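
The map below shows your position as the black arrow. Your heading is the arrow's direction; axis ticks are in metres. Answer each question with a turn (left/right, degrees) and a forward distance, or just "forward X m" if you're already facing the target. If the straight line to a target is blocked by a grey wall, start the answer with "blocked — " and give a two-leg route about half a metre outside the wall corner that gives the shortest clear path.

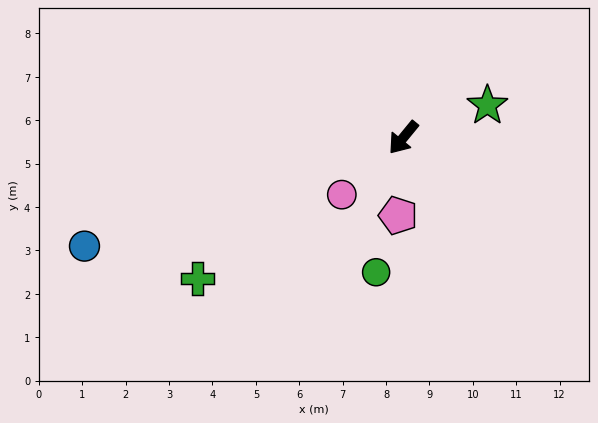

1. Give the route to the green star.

turn left 150°, forward 2.1 m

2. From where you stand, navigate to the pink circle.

turn right 8°, forward 1.9 m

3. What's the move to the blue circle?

turn right 32°, forward 7.8 m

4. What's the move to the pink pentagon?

turn left 36°, forward 1.8 m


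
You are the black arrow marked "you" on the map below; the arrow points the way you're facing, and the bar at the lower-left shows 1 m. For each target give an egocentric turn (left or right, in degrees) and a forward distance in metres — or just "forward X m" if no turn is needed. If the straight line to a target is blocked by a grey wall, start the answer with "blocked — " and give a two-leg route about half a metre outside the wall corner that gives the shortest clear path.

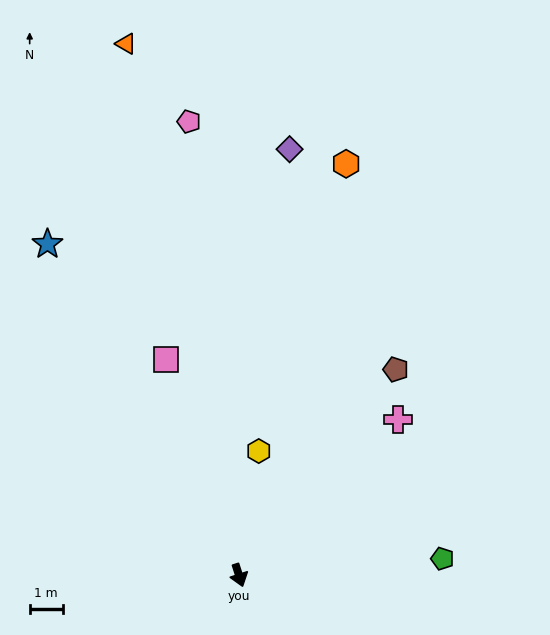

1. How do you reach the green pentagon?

turn left 77°, forward 6.2 m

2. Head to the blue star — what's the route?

turn right 168°, forward 11.6 m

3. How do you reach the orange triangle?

turn left 174°, forward 16.4 m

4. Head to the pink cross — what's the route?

turn left 117°, forward 6.7 m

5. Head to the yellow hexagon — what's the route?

turn left 153°, forward 3.8 m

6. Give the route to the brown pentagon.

turn left 125°, forward 7.8 m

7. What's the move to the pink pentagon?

turn left 168°, forward 13.8 m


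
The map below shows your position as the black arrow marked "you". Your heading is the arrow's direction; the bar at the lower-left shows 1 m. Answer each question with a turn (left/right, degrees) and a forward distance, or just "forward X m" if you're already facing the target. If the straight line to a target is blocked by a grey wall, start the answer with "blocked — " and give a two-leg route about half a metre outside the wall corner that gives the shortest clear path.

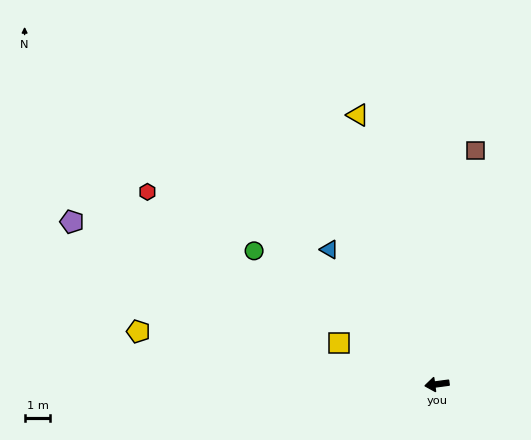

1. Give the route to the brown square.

turn right 107°, forward 9.1 m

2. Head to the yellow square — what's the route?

turn right 30°, forward 4.1 m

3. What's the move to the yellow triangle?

turn right 81°, forward 10.8 m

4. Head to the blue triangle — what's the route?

turn right 59°, forward 6.7 m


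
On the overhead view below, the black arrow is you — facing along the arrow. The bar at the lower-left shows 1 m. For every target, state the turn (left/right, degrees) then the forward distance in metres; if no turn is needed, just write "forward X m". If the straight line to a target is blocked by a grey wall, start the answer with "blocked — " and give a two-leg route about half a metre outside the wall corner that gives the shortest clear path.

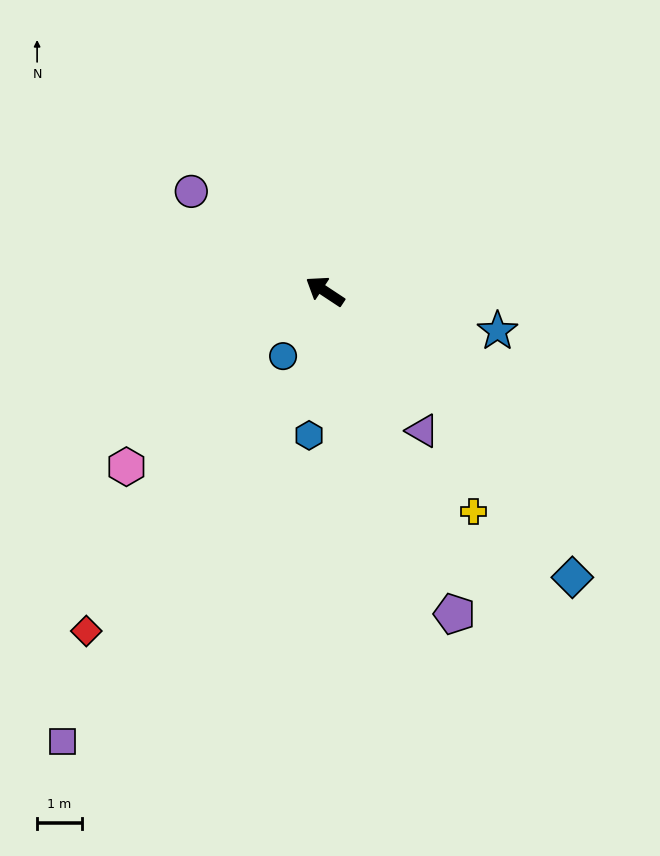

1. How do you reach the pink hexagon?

turn left 75°, forward 5.9 m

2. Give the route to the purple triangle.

turn left 158°, forward 3.8 m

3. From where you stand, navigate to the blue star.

turn right 160°, forward 3.9 m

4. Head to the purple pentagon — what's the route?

turn left 145°, forward 7.7 m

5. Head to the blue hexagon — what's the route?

turn left 117°, forward 3.2 m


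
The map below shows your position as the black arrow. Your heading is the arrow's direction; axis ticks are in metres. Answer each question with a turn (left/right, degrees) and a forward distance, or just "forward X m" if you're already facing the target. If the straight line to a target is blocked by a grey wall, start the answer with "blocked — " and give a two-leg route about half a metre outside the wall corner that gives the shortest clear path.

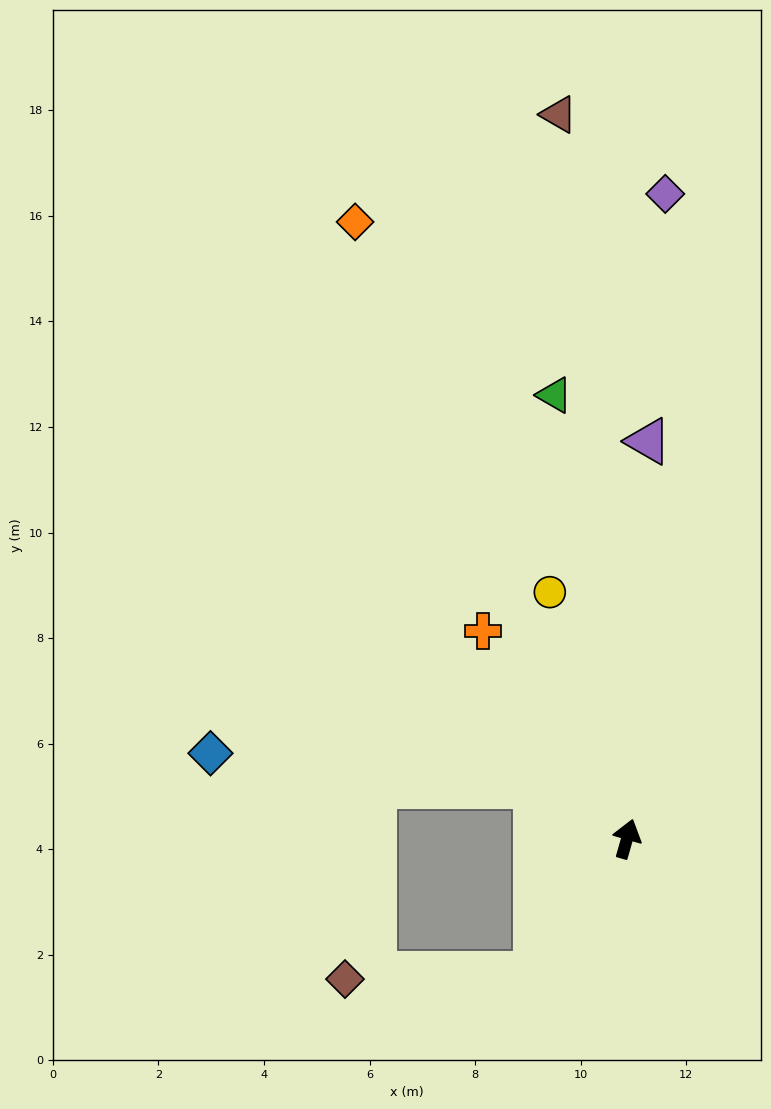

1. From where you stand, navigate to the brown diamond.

blocked — turn left 162°, forward 3.1 m, then turn right 54°, forward 3.6 m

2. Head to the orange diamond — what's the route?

turn left 40°, forward 12.8 m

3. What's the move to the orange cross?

turn left 51°, forward 4.8 m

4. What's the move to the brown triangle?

turn left 21°, forward 13.8 m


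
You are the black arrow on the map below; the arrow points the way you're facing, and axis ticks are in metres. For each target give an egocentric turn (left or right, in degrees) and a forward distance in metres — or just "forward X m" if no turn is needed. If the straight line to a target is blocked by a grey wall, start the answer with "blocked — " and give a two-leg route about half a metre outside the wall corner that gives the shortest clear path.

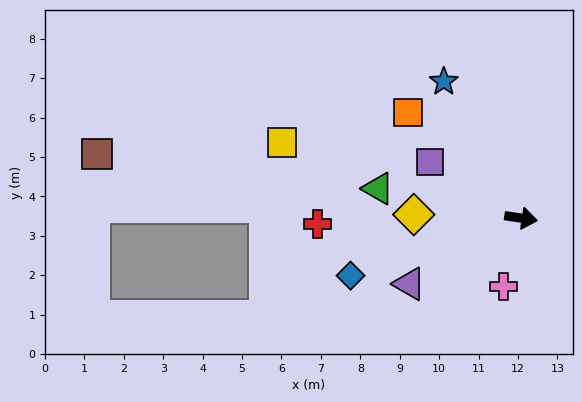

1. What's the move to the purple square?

turn left 157°, forward 2.7 m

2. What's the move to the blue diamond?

turn right 153°, forward 4.6 m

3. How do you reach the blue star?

turn left 128°, forward 4.0 m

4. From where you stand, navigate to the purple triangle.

turn right 141°, forward 3.3 m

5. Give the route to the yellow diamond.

turn right 173°, forward 2.7 m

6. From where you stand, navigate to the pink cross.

turn right 96°, forward 1.8 m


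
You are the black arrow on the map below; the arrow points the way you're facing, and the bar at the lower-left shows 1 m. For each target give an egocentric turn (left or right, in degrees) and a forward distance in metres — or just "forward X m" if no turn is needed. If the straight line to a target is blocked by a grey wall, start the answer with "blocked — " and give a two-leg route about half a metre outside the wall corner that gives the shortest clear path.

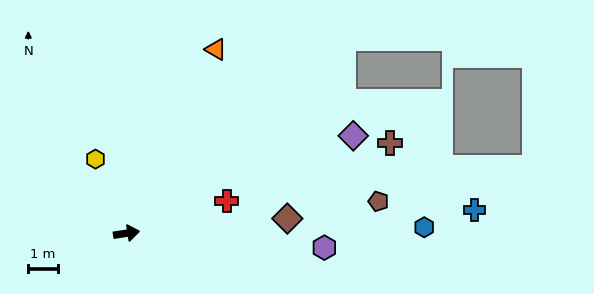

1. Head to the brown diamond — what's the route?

turn right 4°, forward 5.4 m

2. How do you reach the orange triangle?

turn left 55°, forward 6.9 m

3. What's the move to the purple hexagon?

turn right 13°, forward 6.7 m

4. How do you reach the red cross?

turn left 9°, forward 3.5 m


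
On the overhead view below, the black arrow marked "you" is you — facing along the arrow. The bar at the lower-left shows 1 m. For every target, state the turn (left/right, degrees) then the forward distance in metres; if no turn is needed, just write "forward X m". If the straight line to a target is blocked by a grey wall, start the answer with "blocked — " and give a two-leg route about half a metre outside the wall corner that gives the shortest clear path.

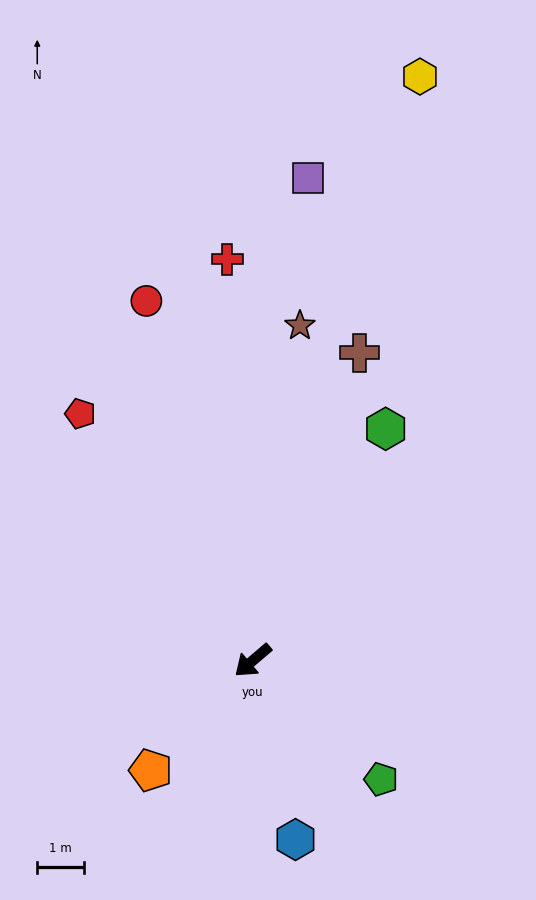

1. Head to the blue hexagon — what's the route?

turn left 63°, forward 4.0 m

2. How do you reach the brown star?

turn right 138°, forward 7.3 m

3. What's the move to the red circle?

turn right 114°, forward 8.1 m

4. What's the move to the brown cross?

turn right 150°, forward 7.0 m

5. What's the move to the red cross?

turn right 127°, forward 8.7 m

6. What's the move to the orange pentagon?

turn left 7°, forward 3.2 m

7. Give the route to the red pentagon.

turn right 96°, forward 6.5 m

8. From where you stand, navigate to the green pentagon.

turn left 97°, forward 3.8 m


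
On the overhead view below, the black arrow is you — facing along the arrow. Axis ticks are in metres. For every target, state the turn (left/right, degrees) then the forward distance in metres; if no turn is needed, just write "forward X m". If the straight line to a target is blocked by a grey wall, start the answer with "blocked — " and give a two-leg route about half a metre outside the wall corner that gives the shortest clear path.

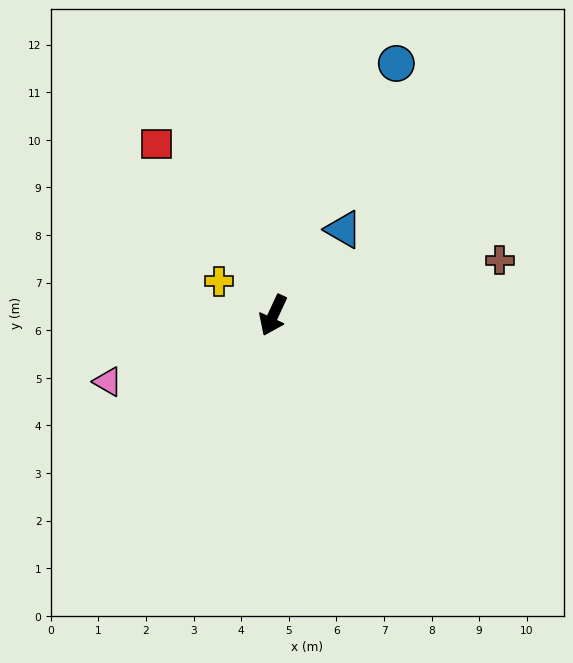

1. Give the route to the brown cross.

turn left 128°, forward 4.9 m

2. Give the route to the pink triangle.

turn right 43°, forward 3.7 m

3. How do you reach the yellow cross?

turn right 97°, forward 1.3 m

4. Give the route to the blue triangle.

turn left 166°, forward 2.3 m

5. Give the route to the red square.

turn right 121°, forward 4.4 m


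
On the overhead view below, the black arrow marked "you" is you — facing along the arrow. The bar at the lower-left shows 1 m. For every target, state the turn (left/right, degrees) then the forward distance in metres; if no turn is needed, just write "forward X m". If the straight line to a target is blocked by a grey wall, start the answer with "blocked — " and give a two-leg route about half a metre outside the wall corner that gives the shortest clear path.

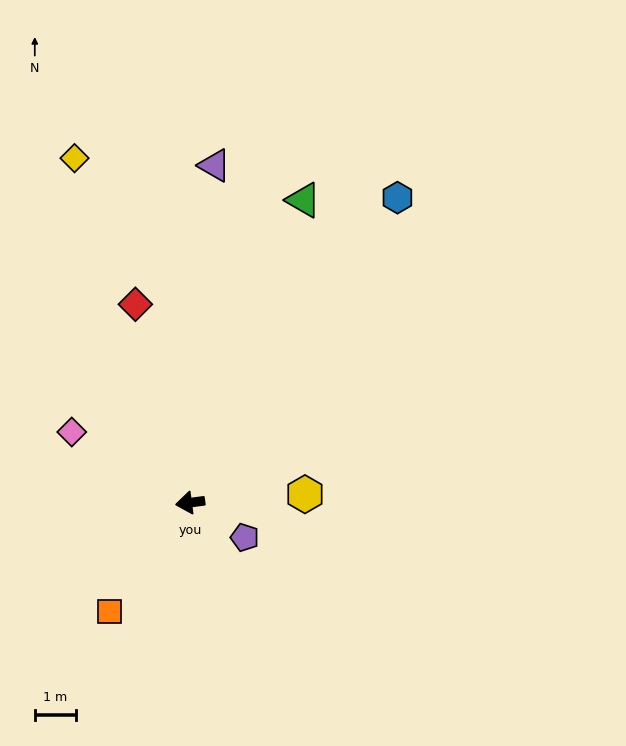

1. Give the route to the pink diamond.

turn right 38°, forward 3.4 m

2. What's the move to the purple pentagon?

turn left 140°, forward 1.6 m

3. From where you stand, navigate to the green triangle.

turn right 118°, forward 7.9 m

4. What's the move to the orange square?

turn left 46°, forward 3.3 m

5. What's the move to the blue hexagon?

turn right 132°, forward 9.0 m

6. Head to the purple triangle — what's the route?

turn right 102°, forward 8.2 m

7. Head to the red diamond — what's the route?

turn right 82°, forward 5.0 m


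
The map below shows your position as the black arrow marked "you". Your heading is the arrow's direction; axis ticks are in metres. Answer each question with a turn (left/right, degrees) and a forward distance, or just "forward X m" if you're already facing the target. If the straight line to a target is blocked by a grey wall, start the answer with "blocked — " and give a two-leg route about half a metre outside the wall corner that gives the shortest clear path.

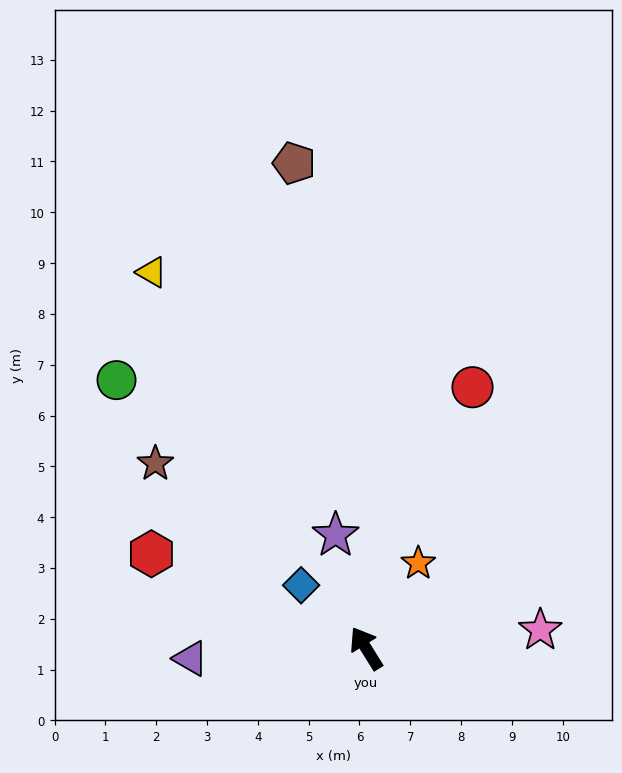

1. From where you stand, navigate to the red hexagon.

turn left 34°, forward 4.6 m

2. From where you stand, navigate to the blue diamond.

turn left 14°, forward 1.8 m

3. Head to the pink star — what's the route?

turn right 116°, forward 3.4 m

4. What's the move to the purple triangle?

turn left 61°, forward 3.5 m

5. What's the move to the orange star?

turn right 63°, forward 2.0 m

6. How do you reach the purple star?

turn right 17°, forward 2.3 m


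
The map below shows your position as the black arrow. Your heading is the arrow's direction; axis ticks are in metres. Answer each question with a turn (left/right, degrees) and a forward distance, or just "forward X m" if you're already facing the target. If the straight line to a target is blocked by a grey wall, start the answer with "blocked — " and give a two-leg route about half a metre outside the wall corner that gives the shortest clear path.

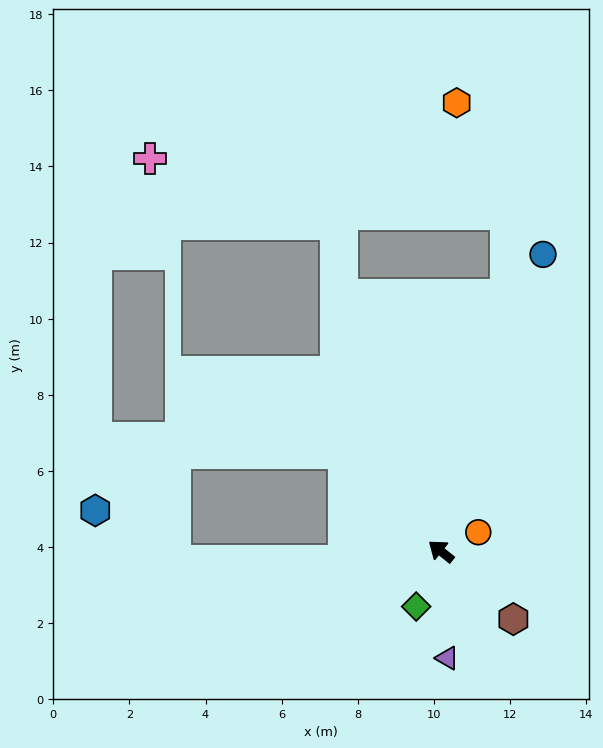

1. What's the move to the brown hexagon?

turn left 175°, forward 2.6 m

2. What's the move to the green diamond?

turn left 104°, forward 1.6 m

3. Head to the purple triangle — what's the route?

turn left 132°, forward 2.8 m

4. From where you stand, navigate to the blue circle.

turn right 70°, forward 8.2 m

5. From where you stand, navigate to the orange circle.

turn right 114°, forward 1.1 m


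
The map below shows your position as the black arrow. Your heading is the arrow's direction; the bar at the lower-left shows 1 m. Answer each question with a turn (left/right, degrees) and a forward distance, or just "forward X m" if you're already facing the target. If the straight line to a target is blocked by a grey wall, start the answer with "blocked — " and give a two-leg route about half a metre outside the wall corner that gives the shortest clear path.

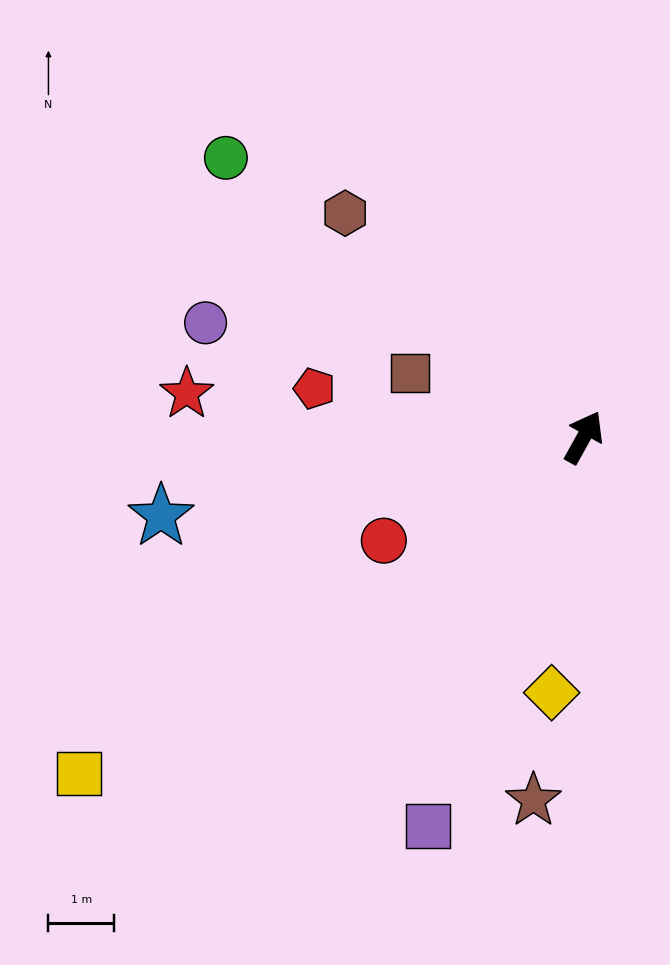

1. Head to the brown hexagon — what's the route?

turn left 76°, forward 5.0 m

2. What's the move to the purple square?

turn right 173°, forward 6.3 m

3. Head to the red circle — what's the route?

turn left 146°, forward 3.4 m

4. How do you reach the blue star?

turn left 130°, forward 6.5 m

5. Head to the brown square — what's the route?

turn left 99°, forward 2.8 m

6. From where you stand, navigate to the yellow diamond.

turn right 158°, forward 3.9 m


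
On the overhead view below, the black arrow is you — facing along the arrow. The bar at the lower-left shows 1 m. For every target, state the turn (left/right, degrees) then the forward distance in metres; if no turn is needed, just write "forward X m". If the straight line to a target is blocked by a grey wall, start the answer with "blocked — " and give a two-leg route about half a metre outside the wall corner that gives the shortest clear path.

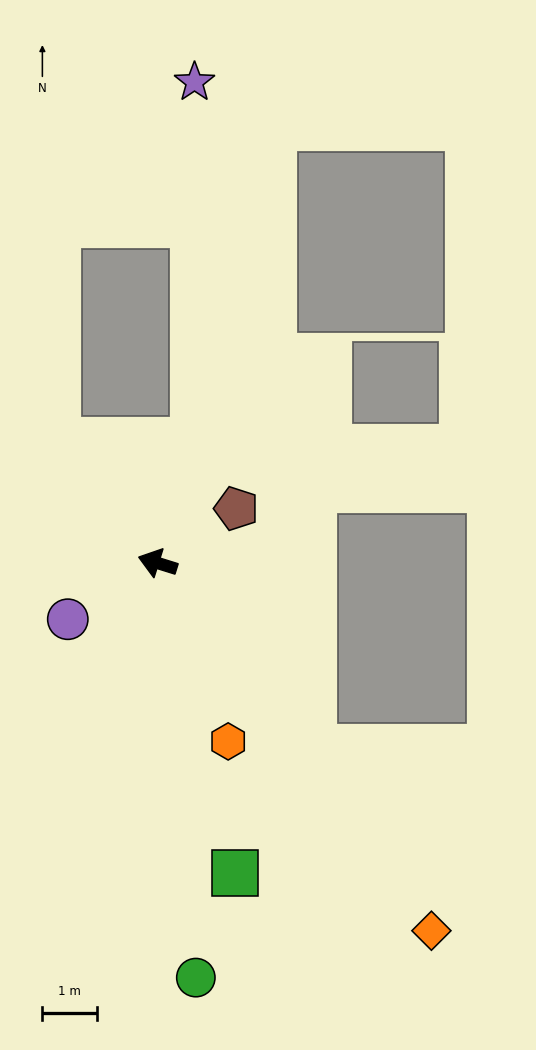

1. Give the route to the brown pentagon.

turn right 128°, forward 1.7 m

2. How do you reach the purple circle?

turn left 49°, forward 1.9 m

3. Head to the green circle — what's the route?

turn left 113°, forward 7.6 m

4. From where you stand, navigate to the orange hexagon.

turn left 129°, forward 3.5 m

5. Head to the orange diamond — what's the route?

turn left 144°, forward 8.4 m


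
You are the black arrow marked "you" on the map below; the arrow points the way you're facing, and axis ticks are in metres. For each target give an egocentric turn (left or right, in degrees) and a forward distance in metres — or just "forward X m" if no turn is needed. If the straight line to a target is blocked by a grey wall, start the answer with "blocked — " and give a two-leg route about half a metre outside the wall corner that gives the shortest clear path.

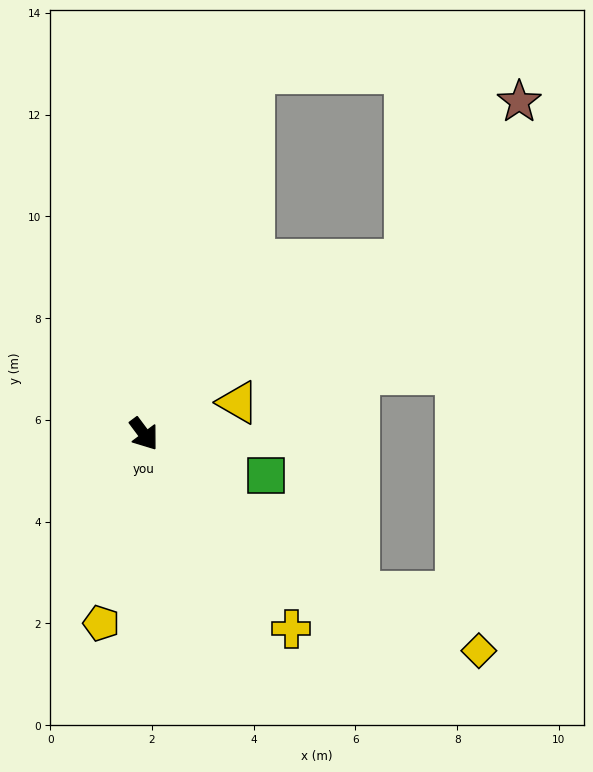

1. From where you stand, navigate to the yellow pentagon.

turn right 49°, forward 3.8 m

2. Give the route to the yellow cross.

forward 4.8 m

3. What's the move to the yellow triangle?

turn left 72°, forward 2.0 m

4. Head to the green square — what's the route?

turn left 35°, forward 2.5 m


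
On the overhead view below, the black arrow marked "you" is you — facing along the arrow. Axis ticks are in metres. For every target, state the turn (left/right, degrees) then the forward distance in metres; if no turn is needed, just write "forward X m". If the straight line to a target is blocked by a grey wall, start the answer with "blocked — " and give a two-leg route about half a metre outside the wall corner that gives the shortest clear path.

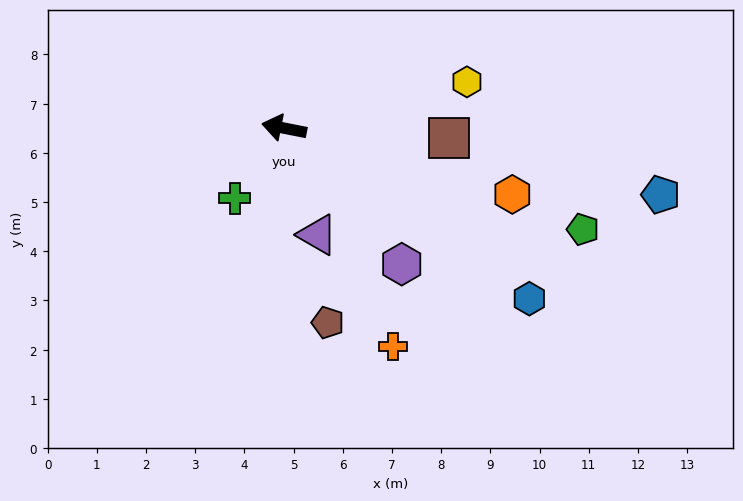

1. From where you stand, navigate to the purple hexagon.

turn left 142°, forward 3.7 m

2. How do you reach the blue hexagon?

turn left 156°, forward 6.1 m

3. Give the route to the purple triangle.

turn left 119°, forward 2.3 m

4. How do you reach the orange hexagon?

turn left 175°, forward 4.8 m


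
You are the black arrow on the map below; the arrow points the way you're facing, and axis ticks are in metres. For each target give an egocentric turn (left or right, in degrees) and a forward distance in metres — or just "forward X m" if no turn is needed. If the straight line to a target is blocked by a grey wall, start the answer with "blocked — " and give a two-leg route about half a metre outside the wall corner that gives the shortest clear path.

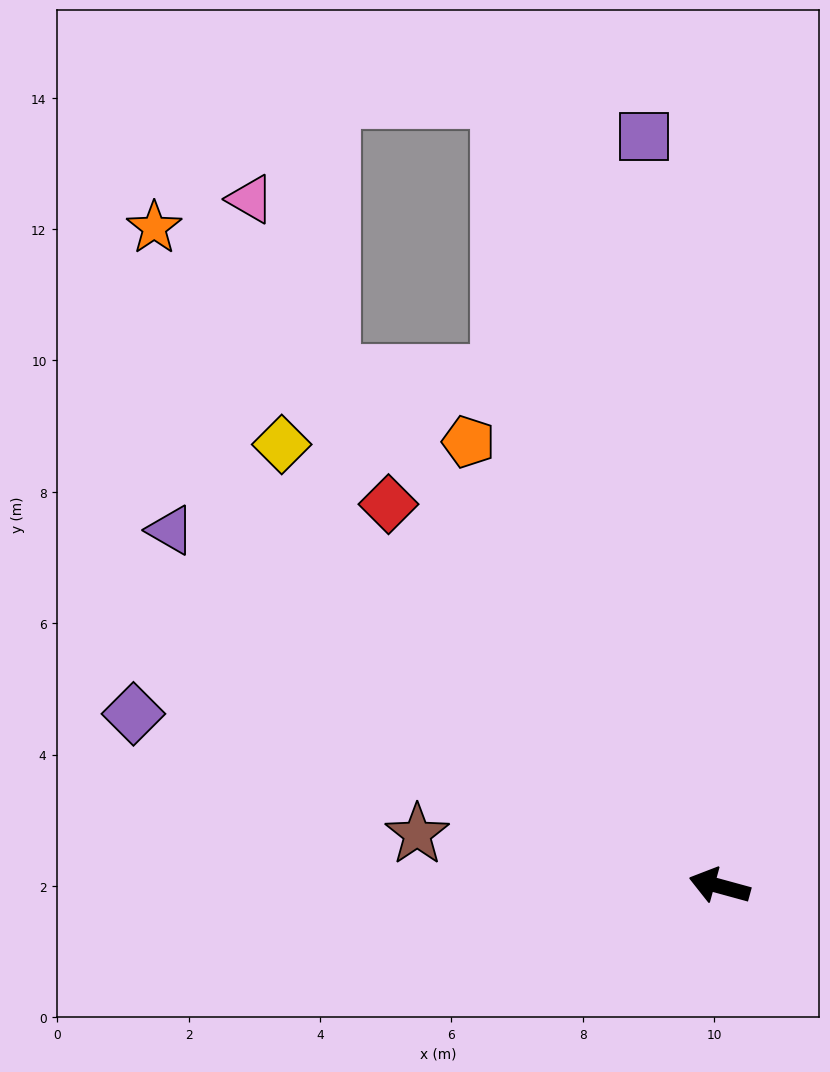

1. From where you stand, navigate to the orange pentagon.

turn right 45°, forward 7.8 m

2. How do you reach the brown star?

turn left 6°, forward 4.7 m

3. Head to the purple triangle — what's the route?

turn right 18°, forward 10.0 m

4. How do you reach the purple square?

turn right 69°, forward 11.5 m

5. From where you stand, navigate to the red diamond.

turn right 34°, forward 7.7 m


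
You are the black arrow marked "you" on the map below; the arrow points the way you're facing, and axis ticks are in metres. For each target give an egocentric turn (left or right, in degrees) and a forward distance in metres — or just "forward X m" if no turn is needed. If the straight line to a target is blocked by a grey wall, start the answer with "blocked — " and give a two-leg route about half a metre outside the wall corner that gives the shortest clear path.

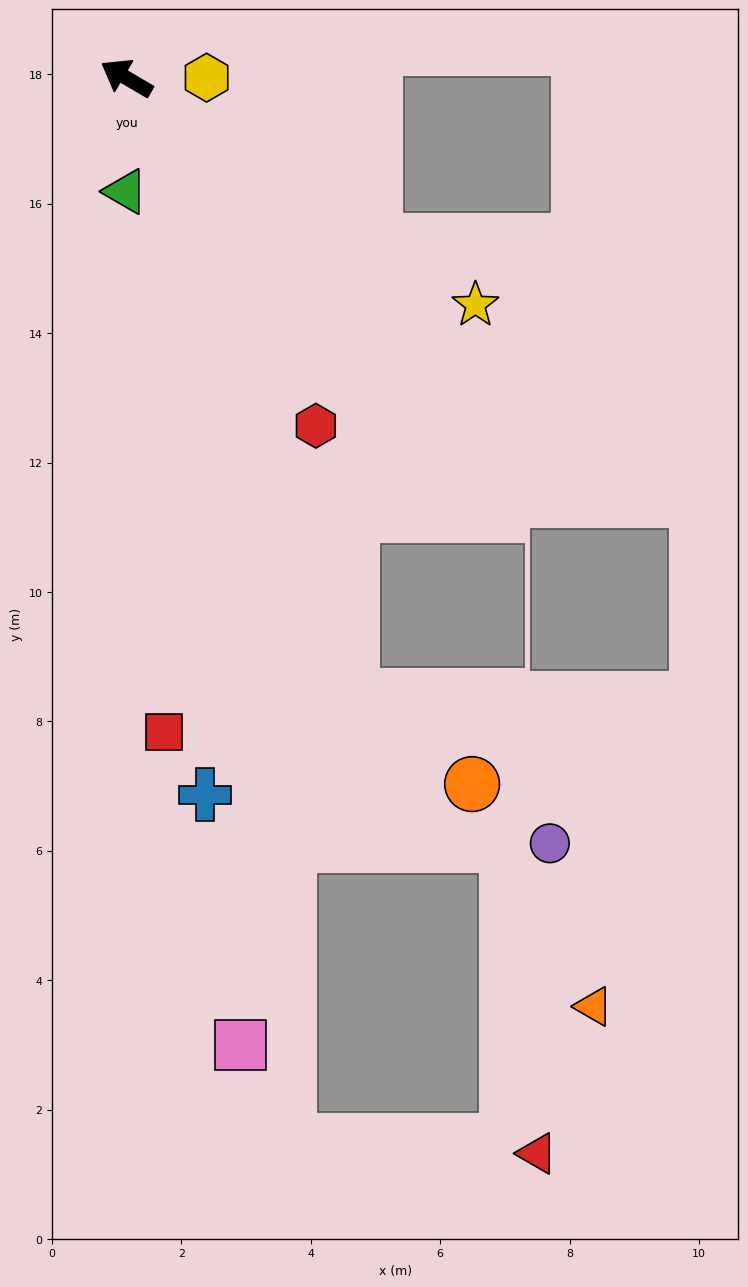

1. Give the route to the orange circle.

blocked — turn left 140°, forward 10.2 m, then turn left 34°, forward 2.3 m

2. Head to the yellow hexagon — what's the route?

turn right 149°, forward 1.2 m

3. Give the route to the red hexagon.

turn left 149°, forward 6.1 m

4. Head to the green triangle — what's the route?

turn left 120°, forward 1.8 m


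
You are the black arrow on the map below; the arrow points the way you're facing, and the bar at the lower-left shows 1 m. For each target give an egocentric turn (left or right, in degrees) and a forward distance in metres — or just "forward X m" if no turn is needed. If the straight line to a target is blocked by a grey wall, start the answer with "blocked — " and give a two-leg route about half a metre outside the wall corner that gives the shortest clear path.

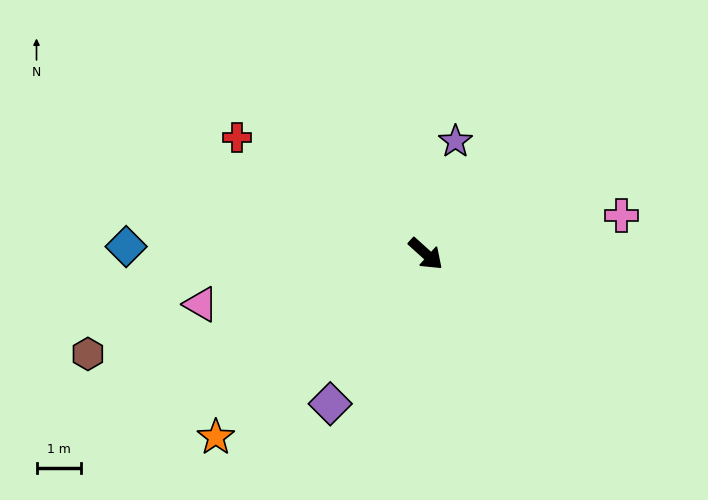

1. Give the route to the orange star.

turn right 97°, forward 6.3 m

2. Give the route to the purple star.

turn left 117°, forward 2.6 m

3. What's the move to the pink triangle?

turn right 125°, forward 5.2 m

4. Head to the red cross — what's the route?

turn right 170°, forward 5.0 m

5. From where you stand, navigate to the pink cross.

turn left 53°, forward 4.5 m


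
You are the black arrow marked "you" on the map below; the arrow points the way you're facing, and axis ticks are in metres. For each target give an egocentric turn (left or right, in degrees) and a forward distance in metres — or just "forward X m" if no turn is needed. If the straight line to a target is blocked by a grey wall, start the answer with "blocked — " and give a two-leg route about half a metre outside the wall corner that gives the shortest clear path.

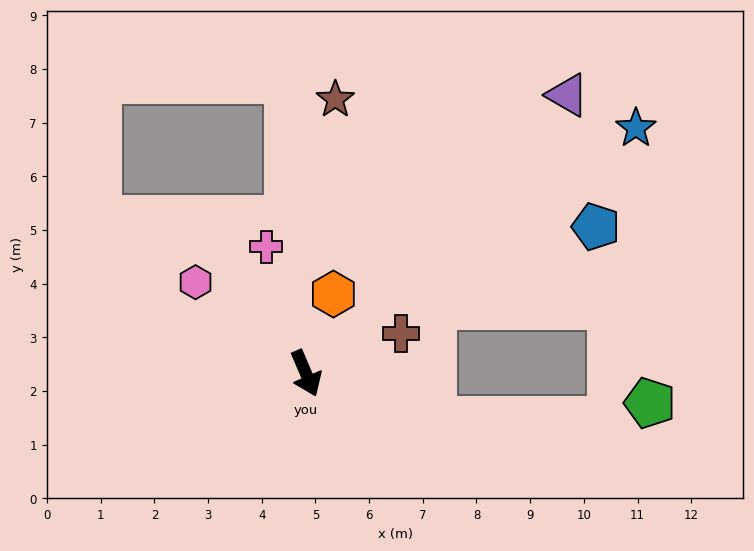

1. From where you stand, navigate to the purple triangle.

turn left 114°, forward 7.1 m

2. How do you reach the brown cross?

turn left 90°, forward 1.9 m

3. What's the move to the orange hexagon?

turn left 138°, forward 1.6 m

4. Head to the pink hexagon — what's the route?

turn right 153°, forward 2.7 m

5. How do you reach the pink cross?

turn left 174°, forward 2.5 m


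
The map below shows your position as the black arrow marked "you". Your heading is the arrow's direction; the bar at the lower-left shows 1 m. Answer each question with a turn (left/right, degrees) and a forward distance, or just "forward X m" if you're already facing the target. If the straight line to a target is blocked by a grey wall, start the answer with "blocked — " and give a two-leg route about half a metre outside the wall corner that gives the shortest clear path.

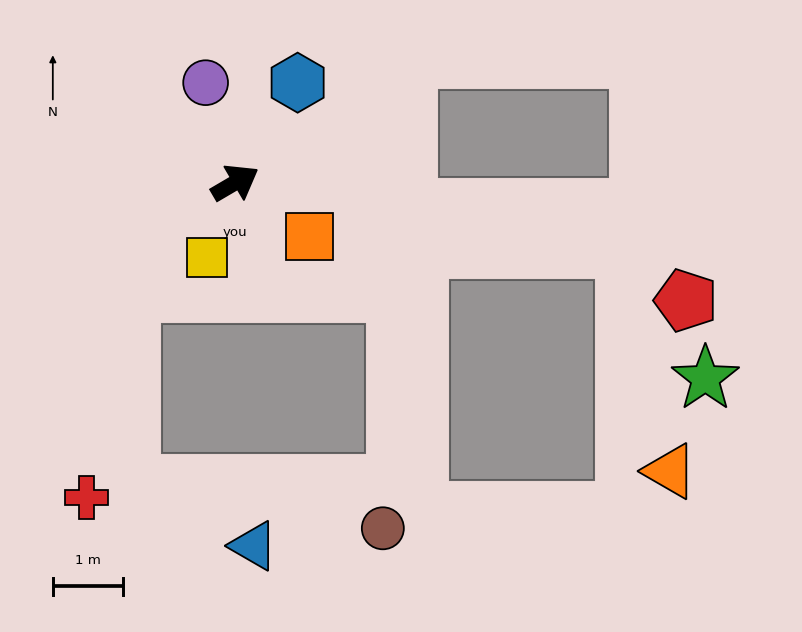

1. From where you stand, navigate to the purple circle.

turn left 76°, forward 1.5 m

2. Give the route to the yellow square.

turn right 141°, forward 1.1 m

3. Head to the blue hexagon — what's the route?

turn left 28°, forward 1.7 m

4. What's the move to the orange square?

turn right 67°, forward 1.3 m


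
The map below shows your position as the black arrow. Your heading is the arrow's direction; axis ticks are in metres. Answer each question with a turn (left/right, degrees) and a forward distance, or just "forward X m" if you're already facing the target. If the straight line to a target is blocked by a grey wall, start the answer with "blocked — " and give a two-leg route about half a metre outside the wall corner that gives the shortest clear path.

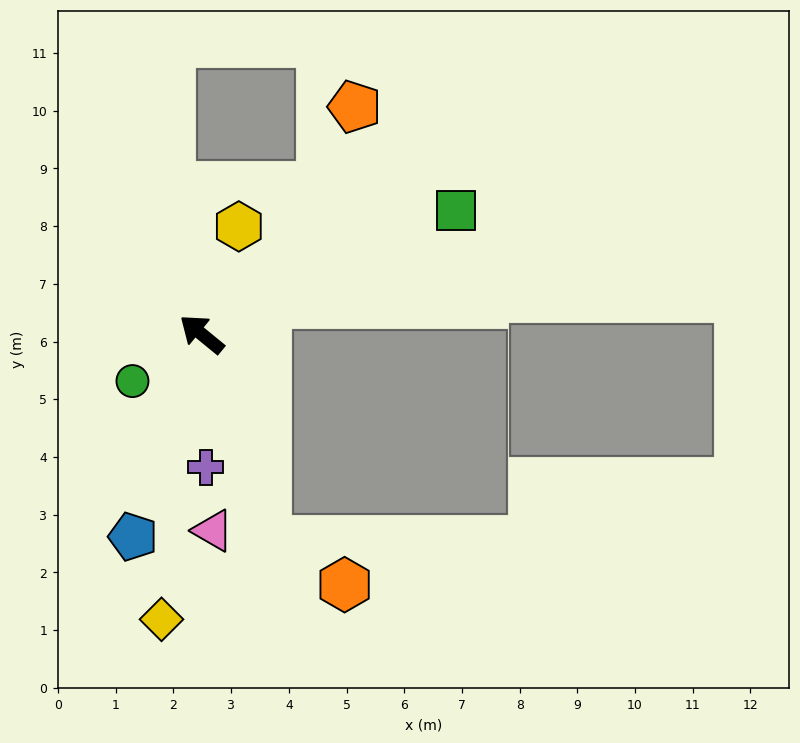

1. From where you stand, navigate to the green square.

turn right 115°, forward 4.9 m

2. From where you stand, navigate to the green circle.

turn left 73°, forward 1.4 m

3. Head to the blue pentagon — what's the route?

turn left 111°, forward 3.7 m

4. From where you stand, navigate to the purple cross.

turn left 131°, forward 2.3 m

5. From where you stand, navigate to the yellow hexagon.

turn right 70°, forward 2.0 m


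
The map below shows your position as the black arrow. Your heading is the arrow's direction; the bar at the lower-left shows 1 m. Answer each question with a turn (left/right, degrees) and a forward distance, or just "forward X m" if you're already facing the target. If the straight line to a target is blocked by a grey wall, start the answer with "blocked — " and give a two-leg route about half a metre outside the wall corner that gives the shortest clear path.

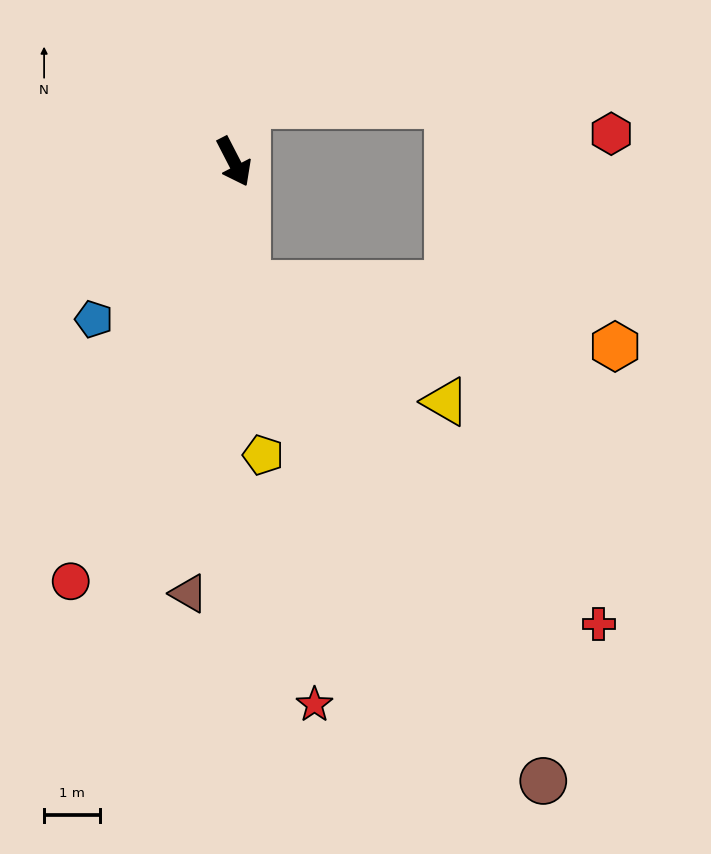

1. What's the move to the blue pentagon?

turn right 69°, forward 3.8 m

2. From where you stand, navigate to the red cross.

blocked — turn right 21°, forward 2.2 m, then turn left 40°, forward 8.8 m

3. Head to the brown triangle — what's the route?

turn right 33°, forward 7.8 m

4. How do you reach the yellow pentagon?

turn right 22°, forward 5.3 m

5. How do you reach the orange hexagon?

blocked — turn right 21°, forward 2.2 m, then turn left 74°, forward 6.7 m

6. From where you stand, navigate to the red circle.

turn right 49°, forward 8.1 m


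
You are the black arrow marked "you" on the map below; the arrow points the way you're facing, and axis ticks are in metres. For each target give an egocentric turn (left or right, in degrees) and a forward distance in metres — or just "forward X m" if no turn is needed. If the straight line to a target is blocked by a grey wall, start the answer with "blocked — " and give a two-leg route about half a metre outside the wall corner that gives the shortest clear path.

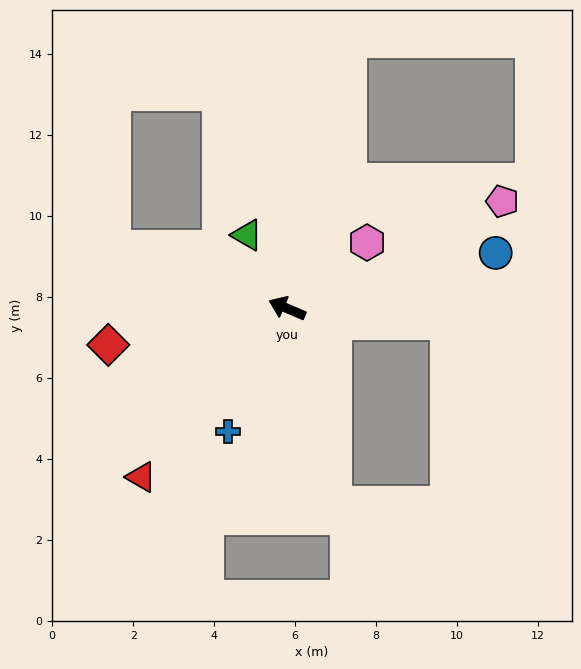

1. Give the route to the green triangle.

turn right 38°, forward 2.1 m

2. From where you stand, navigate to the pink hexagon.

turn right 117°, forward 2.6 m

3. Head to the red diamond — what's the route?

turn left 35°, forward 4.5 m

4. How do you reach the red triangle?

turn left 72°, forward 5.5 m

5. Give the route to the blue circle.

turn right 142°, forward 5.3 m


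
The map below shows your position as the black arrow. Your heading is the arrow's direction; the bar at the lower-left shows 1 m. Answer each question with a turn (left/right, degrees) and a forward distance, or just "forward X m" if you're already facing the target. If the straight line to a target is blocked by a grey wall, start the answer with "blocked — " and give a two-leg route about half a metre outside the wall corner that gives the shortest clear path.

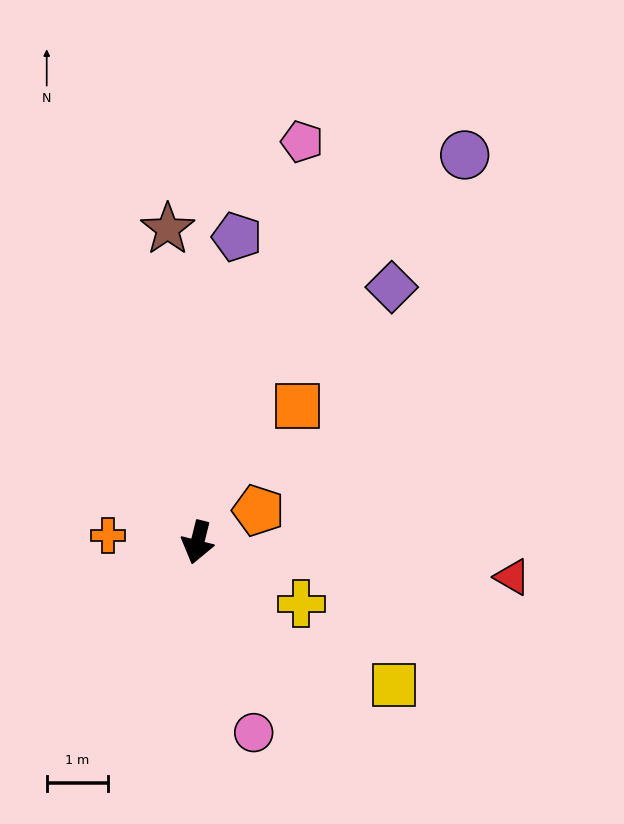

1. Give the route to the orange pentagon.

turn left 132°, forward 1.1 m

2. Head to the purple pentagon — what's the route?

turn right 173°, forward 5.0 m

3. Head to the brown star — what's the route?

turn right 161°, forward 5.2 m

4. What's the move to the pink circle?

turn left 30°, forward 3.2 m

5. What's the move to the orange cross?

turn right 80°, forward 1.5 m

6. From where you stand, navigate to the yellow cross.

turn left 73°, forward 2.0 m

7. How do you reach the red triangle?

turn left 98°, forward 5.2 m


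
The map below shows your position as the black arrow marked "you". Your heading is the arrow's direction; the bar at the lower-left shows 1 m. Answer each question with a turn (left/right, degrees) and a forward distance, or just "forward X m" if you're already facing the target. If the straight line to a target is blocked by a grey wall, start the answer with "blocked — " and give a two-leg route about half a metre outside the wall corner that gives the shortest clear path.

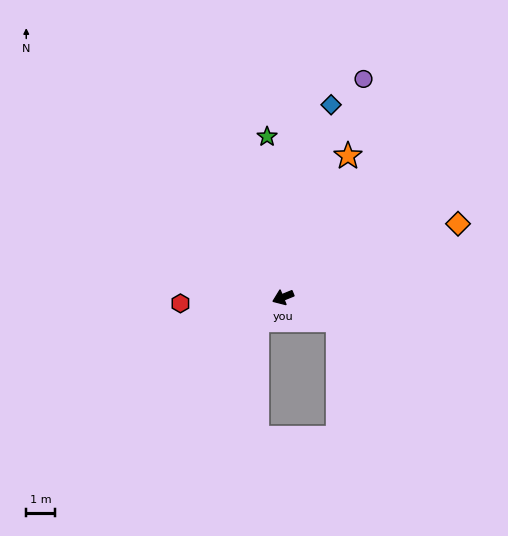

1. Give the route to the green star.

turn right 106°, forward 5.6 m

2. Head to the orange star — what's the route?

turn right 137°, forward 5.4 m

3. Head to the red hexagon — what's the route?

turn right 19°, forward 3.6 m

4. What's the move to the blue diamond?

turn right 126°, forward 6.9 m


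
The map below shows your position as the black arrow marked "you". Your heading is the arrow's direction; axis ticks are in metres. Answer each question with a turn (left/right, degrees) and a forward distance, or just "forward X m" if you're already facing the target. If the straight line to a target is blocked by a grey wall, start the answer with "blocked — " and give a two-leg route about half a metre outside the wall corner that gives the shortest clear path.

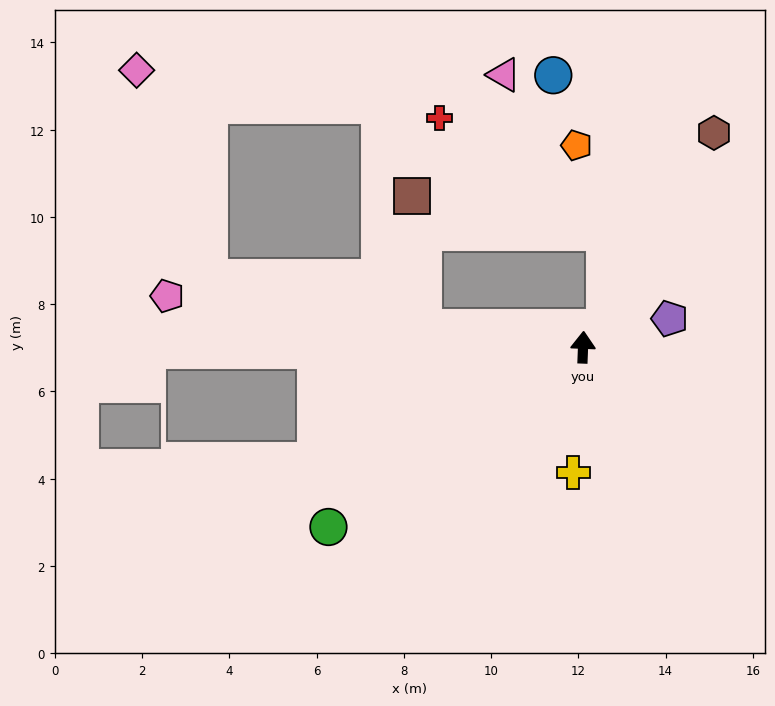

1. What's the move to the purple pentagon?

turn right 69°, forward 2.1 m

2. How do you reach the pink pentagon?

turn left 85°, forward 9.6 m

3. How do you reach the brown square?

blocked — turn left 85°, forward 3.7 m, then turn right 78°, forward 3.0 m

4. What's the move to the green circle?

turn left 127°, forward 7.1 m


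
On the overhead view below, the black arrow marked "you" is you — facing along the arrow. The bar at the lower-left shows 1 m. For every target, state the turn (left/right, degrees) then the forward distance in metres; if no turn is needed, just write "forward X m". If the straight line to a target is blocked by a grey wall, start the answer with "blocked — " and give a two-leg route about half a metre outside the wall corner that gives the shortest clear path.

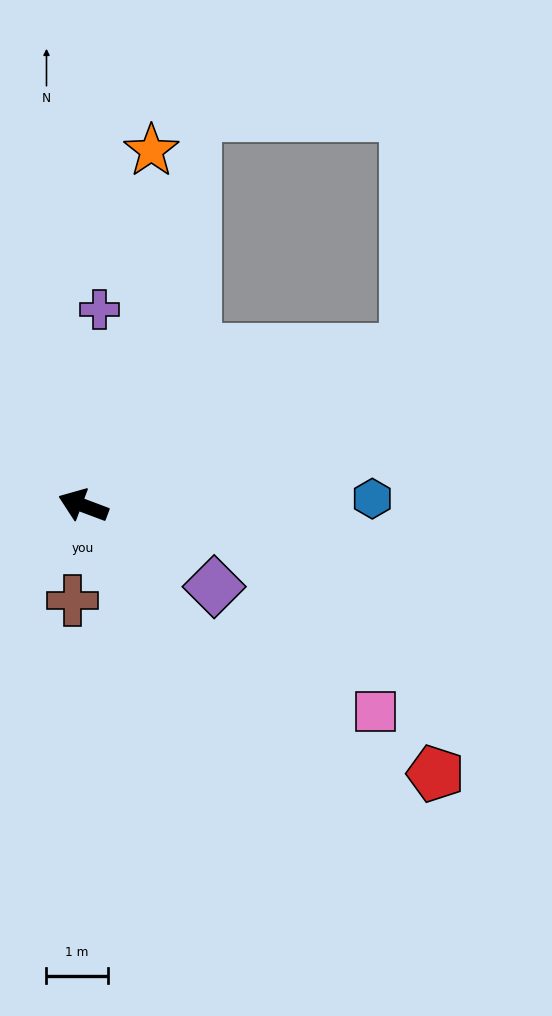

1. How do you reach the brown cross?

turn left 104°, forward 1.6 m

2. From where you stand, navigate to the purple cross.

turn right 74°, forward 3.2 m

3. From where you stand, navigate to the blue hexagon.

turn right 158°, forward 4.7 m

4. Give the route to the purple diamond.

turn left 169°, forward 2.5 m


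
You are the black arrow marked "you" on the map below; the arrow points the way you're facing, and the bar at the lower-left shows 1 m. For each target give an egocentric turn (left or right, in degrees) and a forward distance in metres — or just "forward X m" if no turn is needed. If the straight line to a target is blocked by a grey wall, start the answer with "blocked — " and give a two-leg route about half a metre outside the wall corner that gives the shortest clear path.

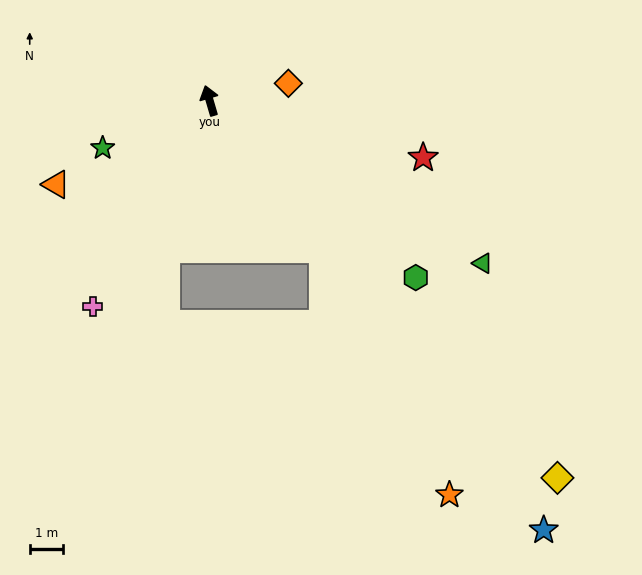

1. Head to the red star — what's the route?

turn right 121°, forward 6.6 m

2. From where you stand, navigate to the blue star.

turn right 158°, forward 16.3 m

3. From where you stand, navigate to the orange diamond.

turn right 94°, forward 2.4 m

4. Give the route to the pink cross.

turn left 134°, forward 7.1 m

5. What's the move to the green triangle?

turn right 137°, forward 9.5 m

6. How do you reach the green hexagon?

turn right 147°, forward 8.1 m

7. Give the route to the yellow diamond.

turn right 154°, forward 15.3 m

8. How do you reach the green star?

turn left 98°, forward 3.5 m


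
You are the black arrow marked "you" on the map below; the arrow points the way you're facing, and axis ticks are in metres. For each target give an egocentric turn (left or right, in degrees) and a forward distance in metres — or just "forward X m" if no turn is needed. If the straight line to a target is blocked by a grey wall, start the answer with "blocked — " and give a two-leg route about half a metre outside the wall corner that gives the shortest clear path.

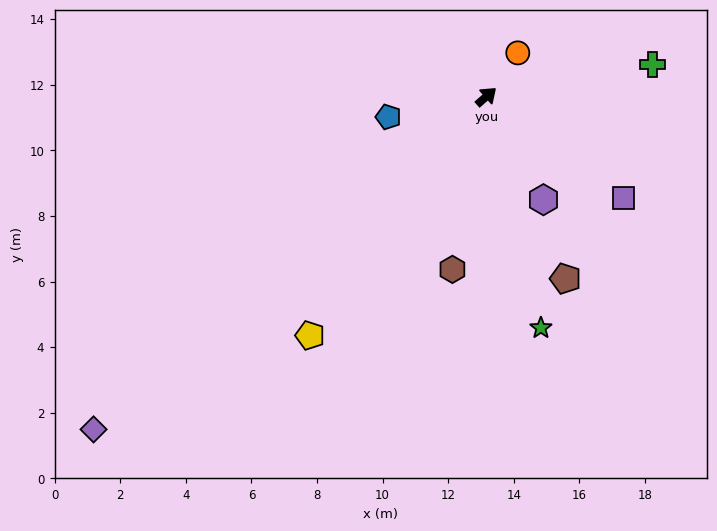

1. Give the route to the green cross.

turn right 30°, forward 5.2 m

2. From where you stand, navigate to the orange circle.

turn left 13°, forward 1.6 m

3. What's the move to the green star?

turn right 118°, forward 7.2 m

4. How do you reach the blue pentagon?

turn left 150°, forward 3.1 m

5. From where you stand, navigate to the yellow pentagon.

turn right 168°, forward 9.1 m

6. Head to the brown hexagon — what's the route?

turn right 142°, forward 5.4 m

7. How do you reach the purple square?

turn right 78°, forward 5.2 m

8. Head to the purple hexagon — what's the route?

turn right 102°, forward 3.6 m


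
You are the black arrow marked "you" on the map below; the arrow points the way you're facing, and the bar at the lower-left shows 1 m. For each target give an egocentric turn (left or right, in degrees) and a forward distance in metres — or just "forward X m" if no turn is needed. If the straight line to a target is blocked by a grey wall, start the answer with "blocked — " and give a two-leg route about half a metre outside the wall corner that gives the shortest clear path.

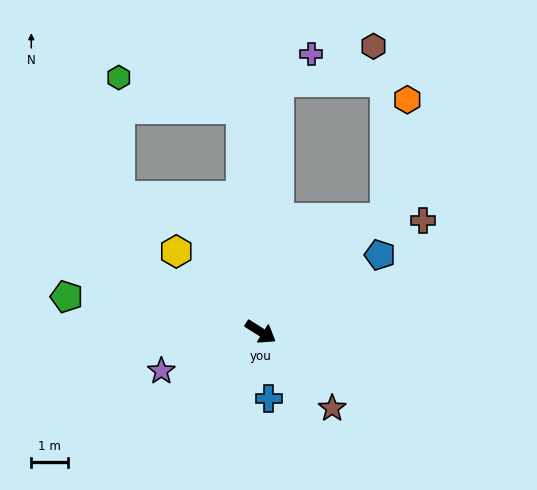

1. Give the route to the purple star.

turn right 126°, forward 2.9 m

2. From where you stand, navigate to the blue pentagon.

turn left 65°, forward 3.9 m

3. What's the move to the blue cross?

turn right 51°, forward 1.8 m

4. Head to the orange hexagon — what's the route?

blocked — turn left 75°, forward 4.7 m, then turn left 37°, forward 3.3 m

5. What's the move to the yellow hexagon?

turn left 169°, forward 3.2 m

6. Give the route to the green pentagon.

turn right 158°, forward 5.4 m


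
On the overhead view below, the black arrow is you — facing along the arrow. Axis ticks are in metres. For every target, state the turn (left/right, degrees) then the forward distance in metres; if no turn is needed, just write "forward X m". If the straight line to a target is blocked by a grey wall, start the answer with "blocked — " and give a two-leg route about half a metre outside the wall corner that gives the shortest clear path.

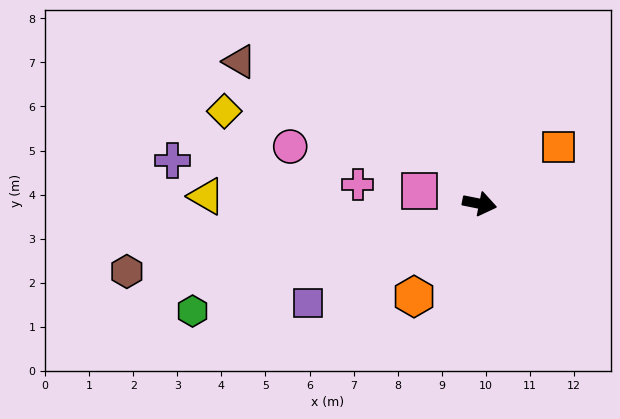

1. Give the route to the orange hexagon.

turn right 114°, forward 2.6 m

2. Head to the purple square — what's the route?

turn right 139°, forward 4.5 m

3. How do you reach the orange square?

turn left 47°, forward 2.2 m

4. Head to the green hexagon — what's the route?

turn right 148°, forward 7.0 m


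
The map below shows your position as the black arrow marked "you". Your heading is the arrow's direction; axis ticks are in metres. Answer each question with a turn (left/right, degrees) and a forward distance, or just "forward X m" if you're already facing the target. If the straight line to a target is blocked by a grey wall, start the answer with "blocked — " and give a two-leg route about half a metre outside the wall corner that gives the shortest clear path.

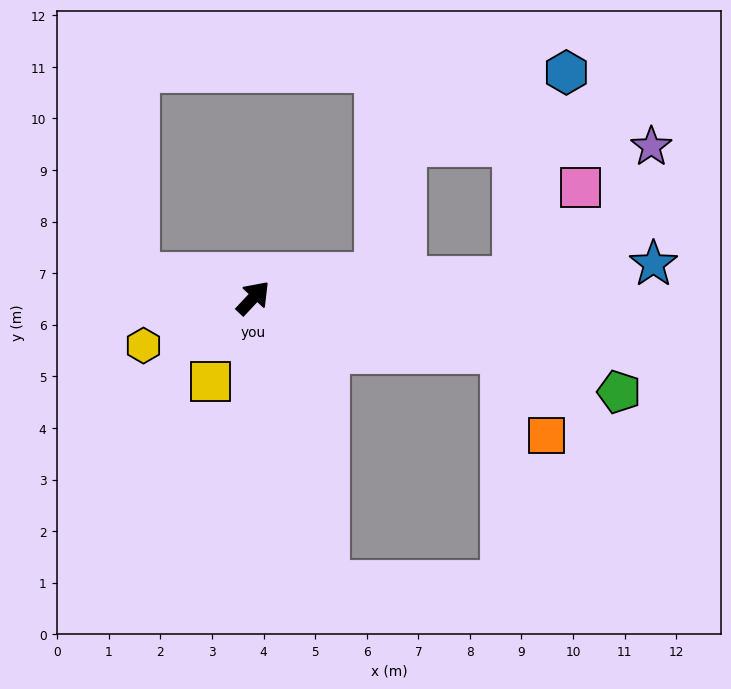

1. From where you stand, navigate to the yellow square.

turn right 164°, forward 1.8 m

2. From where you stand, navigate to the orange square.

blocked — turn right 59°, forward 4.9 m, then turn right 50°, forward 1.8 m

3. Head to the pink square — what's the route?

blocked — turn right 43°, forward 5.1 m, then turn left 50°, forward 2.2 m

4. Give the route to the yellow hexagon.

turn left 157°, forward 2.3 m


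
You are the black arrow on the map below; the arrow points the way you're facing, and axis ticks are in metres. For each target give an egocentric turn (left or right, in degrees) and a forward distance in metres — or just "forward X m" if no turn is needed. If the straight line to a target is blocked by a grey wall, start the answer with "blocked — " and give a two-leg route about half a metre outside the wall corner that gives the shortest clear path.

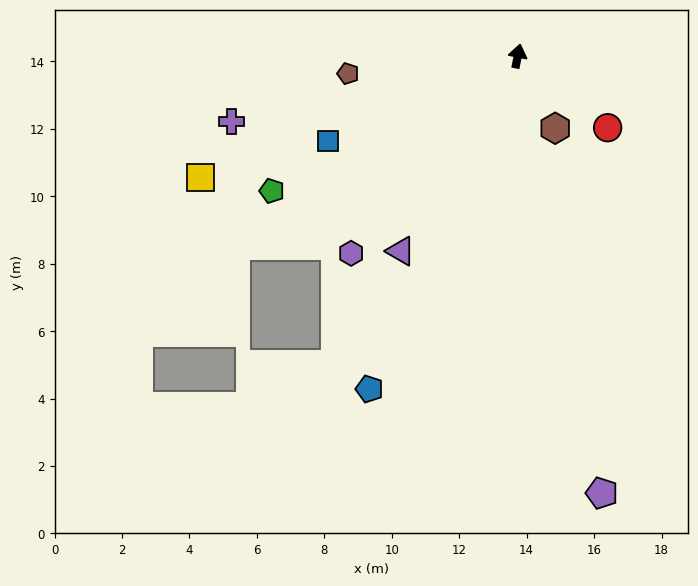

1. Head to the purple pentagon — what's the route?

turn right 158°, forward 13.2 m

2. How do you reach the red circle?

turn right 117°, forward 3.4 m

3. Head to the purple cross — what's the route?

turn left 114°, forward 8.7 m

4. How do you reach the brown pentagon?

turn left 107°, forward 5.1 m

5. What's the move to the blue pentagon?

turn left 167°, forward 10.8 m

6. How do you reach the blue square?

turn left 125°, forward 6.2 m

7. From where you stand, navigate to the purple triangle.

turn left 160°, forward 6.7 m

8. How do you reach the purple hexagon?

turn left 151°, forward 7.7 m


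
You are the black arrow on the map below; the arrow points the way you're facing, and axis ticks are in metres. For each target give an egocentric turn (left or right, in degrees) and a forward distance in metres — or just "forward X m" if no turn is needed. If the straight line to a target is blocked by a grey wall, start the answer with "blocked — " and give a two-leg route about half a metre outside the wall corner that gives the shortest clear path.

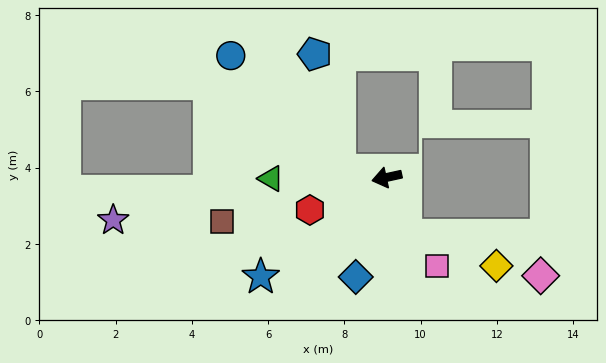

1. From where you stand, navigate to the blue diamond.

turn left 60°, forward 2.7 m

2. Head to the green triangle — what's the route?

turn right 12°, forward 3.0 m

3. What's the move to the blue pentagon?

blocked — turn right 21°, forward 1.2 m, then turn right 69°, forward 3.1 m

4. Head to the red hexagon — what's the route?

turn left 11°, forward 2.2 m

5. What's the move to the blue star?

turn left 26°, forward 4.2 m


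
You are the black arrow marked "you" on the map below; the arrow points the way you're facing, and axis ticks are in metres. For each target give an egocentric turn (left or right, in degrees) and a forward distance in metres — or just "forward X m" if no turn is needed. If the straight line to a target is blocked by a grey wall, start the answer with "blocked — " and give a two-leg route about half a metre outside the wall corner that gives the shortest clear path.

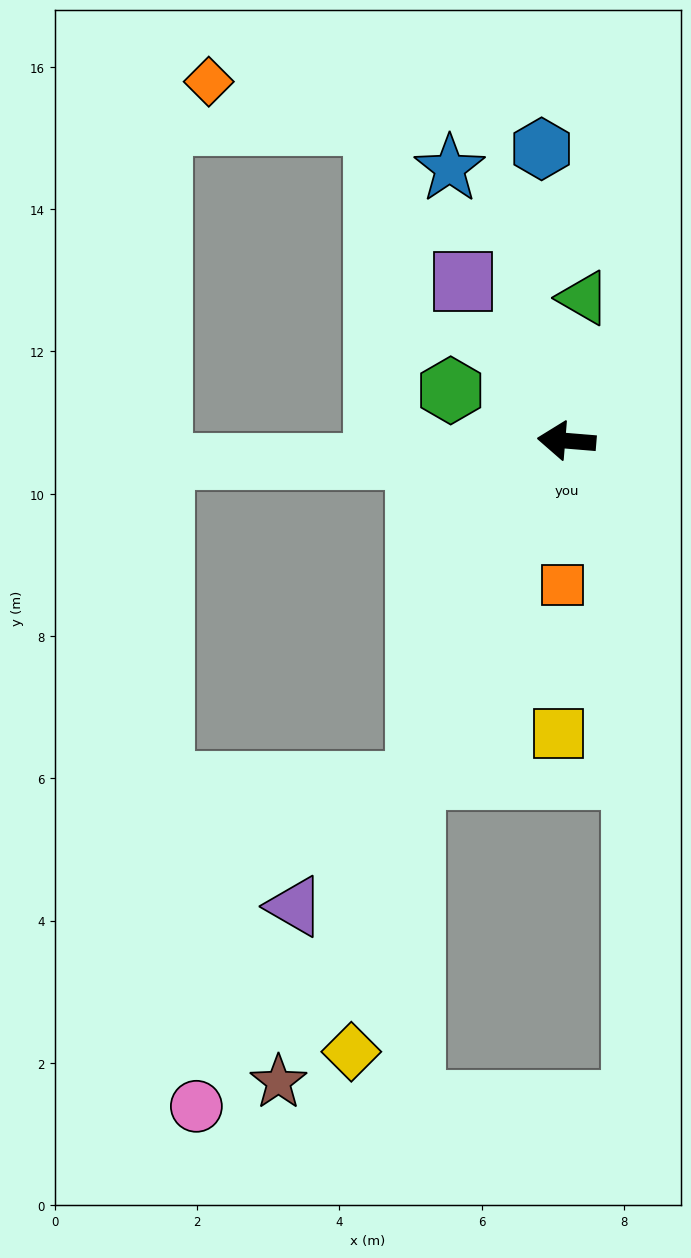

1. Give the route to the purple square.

turn right 52°, forward 2.7 m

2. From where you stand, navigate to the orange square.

turn left 93°, forward 2.0 m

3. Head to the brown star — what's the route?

turn left 71°, forward 9.9 m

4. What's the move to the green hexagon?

turn right 19°, forward 1.8 m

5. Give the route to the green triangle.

turn right 92°, forward 2.0 m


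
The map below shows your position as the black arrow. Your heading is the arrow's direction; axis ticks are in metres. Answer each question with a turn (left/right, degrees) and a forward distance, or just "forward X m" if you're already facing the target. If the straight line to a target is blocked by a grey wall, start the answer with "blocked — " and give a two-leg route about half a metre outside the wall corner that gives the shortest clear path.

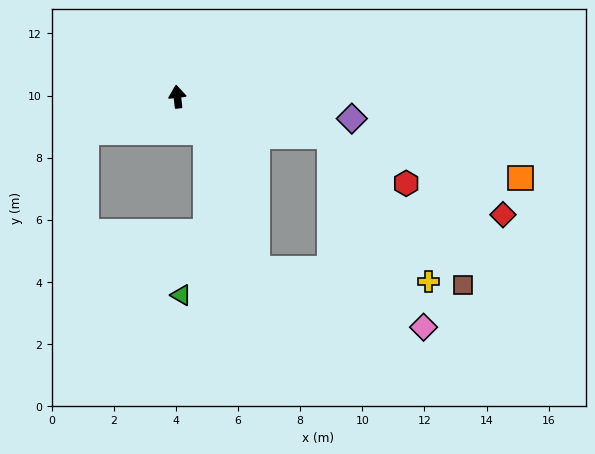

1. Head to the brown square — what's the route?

blocked — turn right 111°, forward 5.1 m, then turn right 34°, forward 6.4 m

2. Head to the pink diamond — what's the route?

blocked — turn right 111°, forward 5.1 m, then turn right 50°, forward 6.8 m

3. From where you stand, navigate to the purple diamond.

turn right 104°, forward 5.7 m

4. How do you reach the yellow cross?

blocked — turn right 111°, forward 5.1 m, then turn right 42°, forward 5.6 m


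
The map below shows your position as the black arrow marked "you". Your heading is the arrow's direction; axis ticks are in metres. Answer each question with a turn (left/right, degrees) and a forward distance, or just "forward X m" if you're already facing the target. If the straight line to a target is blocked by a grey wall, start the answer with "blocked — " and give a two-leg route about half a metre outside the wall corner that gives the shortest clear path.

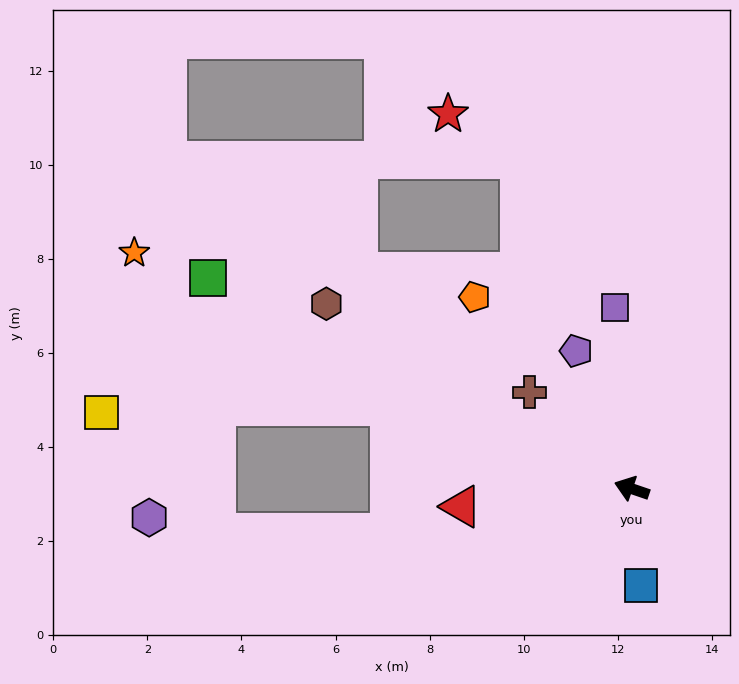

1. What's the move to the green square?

turn right 8°, forward 10.1 m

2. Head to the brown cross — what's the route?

turn right 25°, forward 3.0 m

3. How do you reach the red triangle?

turn left 25°, forward 3.6 m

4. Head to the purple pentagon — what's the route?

turn right 49°, forward 3.2 m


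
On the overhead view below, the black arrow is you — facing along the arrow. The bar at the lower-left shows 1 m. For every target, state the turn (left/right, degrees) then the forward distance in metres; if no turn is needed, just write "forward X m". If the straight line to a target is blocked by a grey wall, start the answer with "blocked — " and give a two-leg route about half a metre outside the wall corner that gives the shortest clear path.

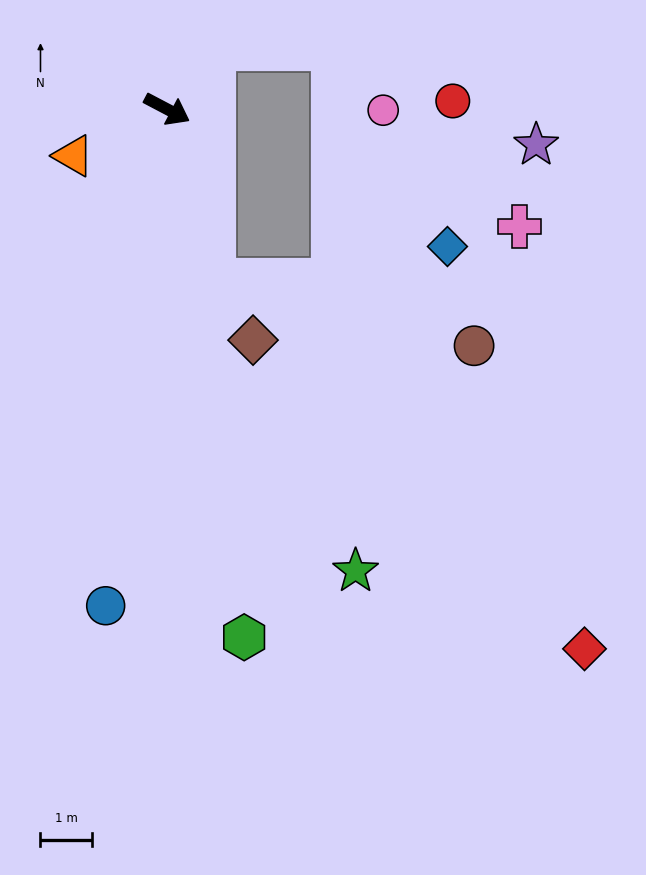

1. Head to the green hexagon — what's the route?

turn right 54°, forward 10.3 m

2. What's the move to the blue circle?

turn right 69°, forward 9.7 m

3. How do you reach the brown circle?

blocked — turn right 47°, forward 3.4 m, then turn left 61°, forward 5.2 m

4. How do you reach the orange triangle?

turn right 126°, forward 2.0 m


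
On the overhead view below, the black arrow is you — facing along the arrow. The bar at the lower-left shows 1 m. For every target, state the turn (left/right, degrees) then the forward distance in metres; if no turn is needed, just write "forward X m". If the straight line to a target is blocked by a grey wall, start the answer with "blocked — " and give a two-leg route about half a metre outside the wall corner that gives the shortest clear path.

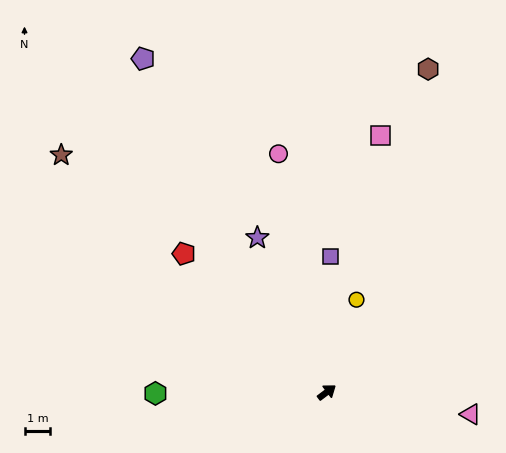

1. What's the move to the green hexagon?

turn left 143°, forward 6.6 m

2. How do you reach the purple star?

turn left 77°, forward 6.6 m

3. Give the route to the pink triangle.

turn right 46°, forward 5.6 m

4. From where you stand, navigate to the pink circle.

turn left 64°, forward 9.4 m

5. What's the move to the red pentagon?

turn left 99°, forward 7.7 m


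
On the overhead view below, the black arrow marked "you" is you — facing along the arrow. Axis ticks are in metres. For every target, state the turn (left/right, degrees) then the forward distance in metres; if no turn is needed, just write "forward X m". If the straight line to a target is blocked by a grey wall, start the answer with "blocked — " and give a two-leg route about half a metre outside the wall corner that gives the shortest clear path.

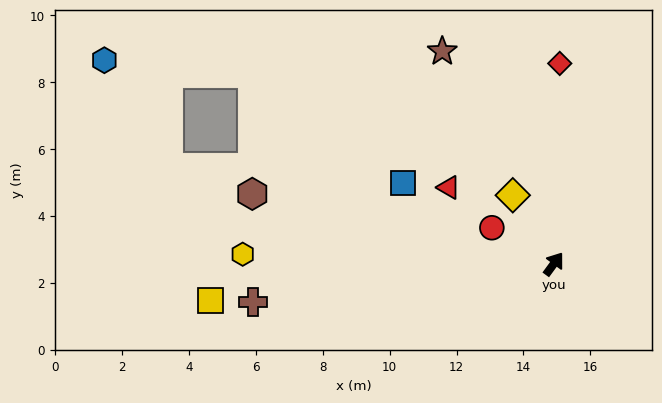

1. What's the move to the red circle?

turn left 96°, forward 2.1 m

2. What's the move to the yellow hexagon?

turn left 124°, forward 9.3 m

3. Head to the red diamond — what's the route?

turn left 35°, forward 6.0 m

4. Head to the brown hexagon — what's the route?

turn left 113°, forward 9.3 m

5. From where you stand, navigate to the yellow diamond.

turn left 67°, forward 2.4 m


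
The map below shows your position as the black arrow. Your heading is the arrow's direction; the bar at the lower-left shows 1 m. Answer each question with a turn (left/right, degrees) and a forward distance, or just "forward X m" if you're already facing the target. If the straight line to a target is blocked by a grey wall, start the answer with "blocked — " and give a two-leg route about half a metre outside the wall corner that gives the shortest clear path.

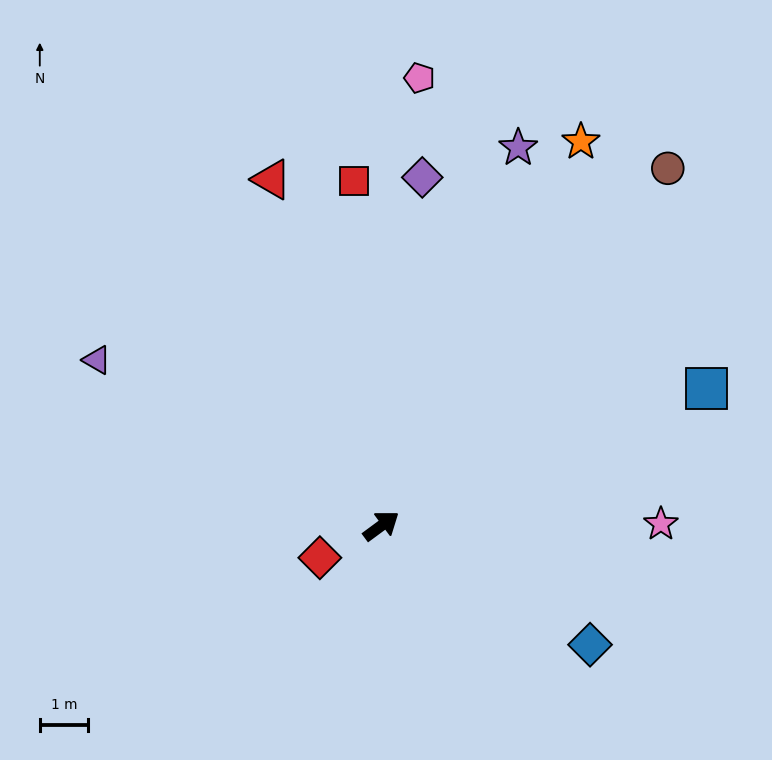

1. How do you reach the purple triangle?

turn left 113°, forward 6.9 m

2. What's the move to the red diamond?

turn left 171°, forward 1.4 m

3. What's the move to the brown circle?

turn left 15°, forward 9.5 m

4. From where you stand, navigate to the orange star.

turn left 26°, forward 9.0 m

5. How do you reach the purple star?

turn left 34°, forward 8.4 m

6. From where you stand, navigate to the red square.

turn left 58°, forward 7.2 m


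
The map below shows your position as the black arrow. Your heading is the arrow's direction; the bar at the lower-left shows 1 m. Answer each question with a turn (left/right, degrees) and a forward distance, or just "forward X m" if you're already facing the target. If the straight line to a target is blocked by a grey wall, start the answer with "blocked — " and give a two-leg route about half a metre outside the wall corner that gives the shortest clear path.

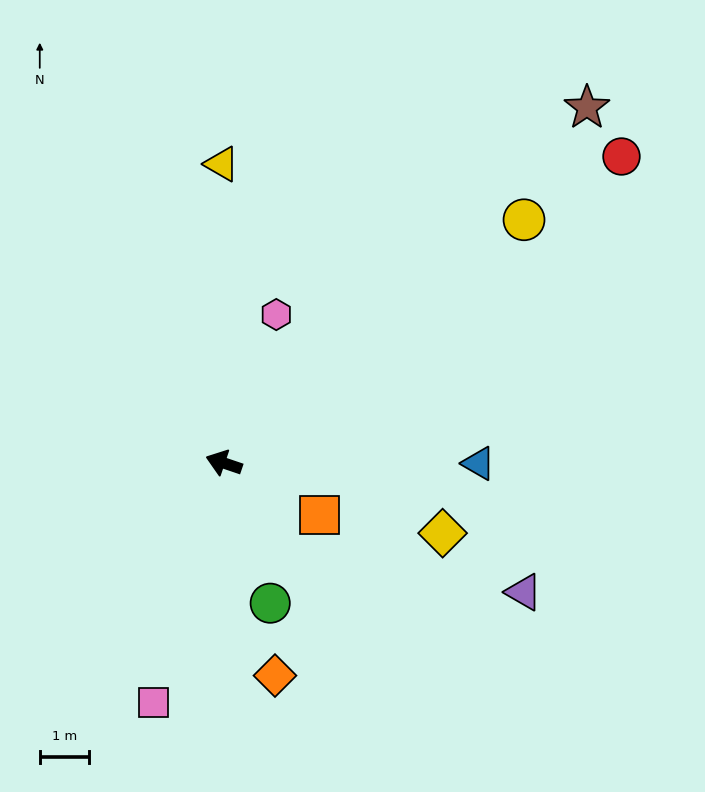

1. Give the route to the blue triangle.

turn right 161°, forward 5.2 m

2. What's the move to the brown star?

turn right 117°, forward 10.4 m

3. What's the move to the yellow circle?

turn right 122°, forward 7.9 m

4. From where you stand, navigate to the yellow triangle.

turn right 71°, forward 6.1 m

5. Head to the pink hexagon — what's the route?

turn right 91°, forward 3.2 m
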